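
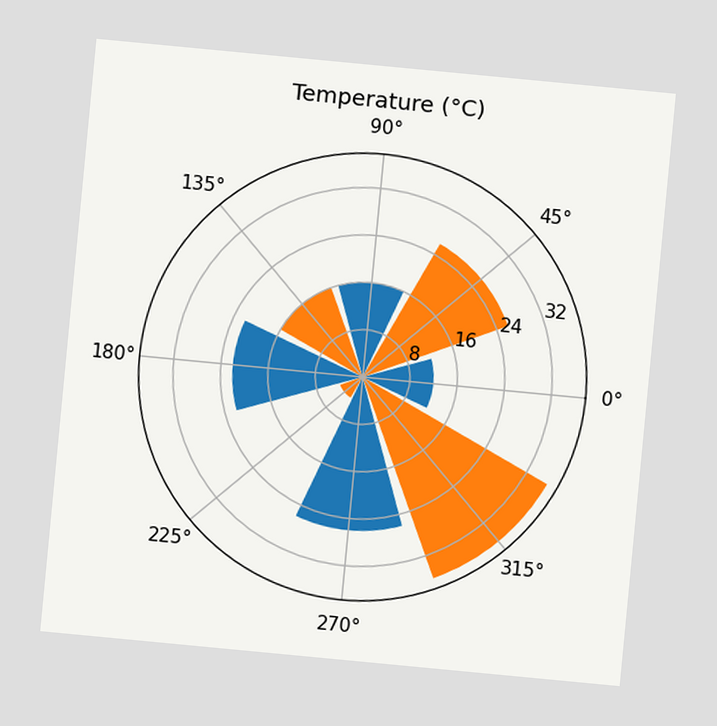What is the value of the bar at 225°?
4°C

The chart is tilted about 5° clockwise. The bar at 225° reaches 4°C on the radial axis.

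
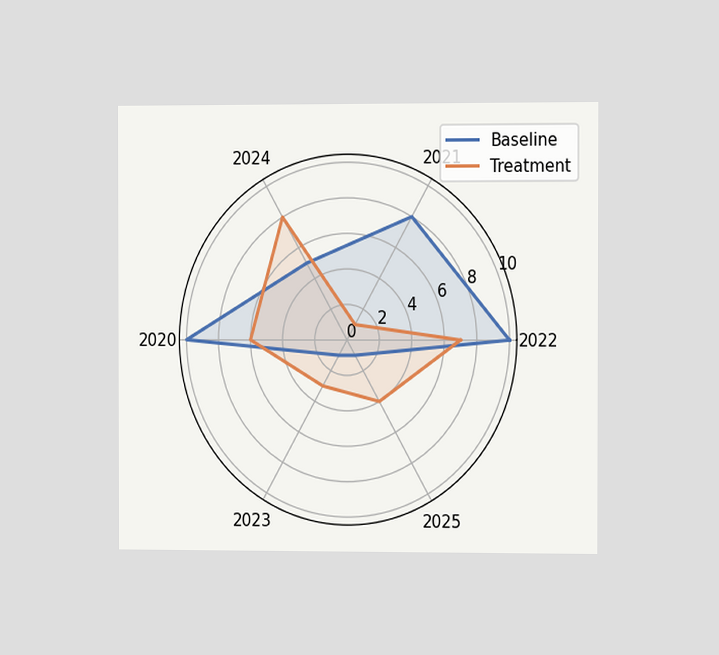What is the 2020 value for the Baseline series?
10

The chart is viewed slightly from the right. On the 2020 axis, Baseline reaches 10.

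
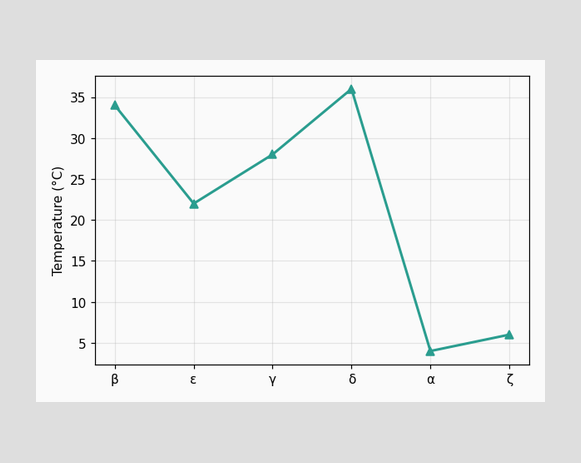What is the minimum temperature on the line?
The lowest point is at α, and reading across to the y-axis gives 4°C.

4°C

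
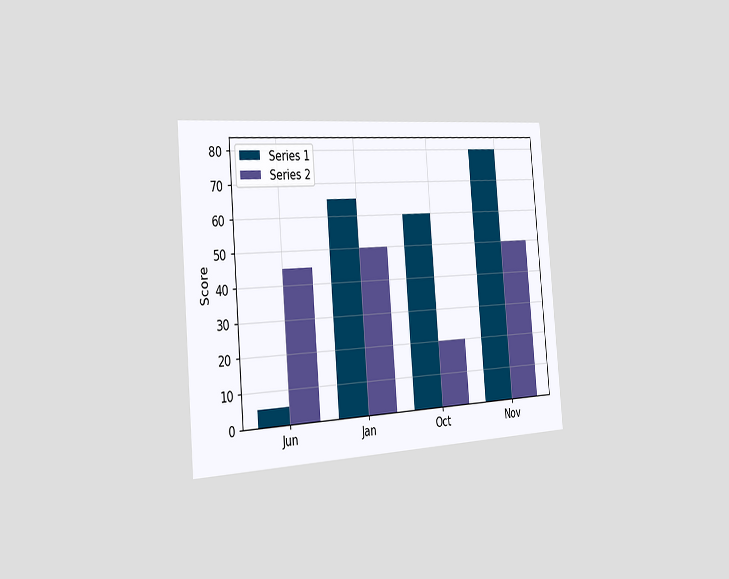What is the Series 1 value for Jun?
The chart is tilted about 5° counter-clockwise and viewed slightly from the left. The Series 1 bar at Jun reaches 5 on the y-axis.

5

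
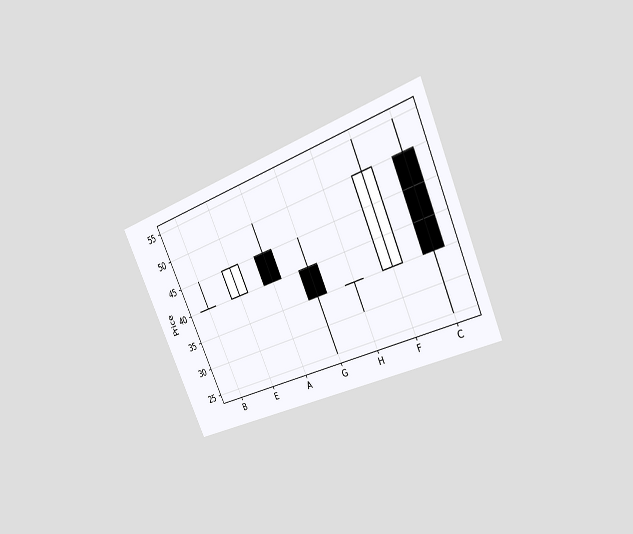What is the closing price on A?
The chart is tilted about 24° counter-clockwise and viewed at a slight angle. The A candle closes at 40.

40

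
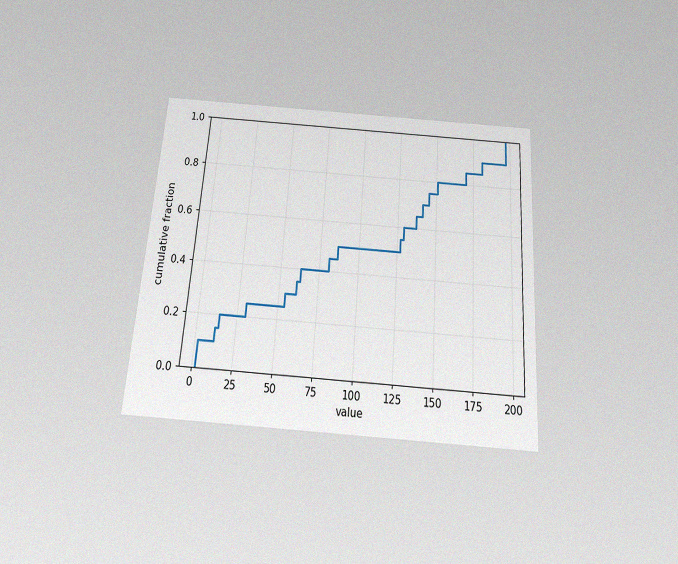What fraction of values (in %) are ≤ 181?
90%

The chart is tilted about 4° clockwise and viewed slightly from below, with some photo noise. At x=181 the ECDF step is at 90%.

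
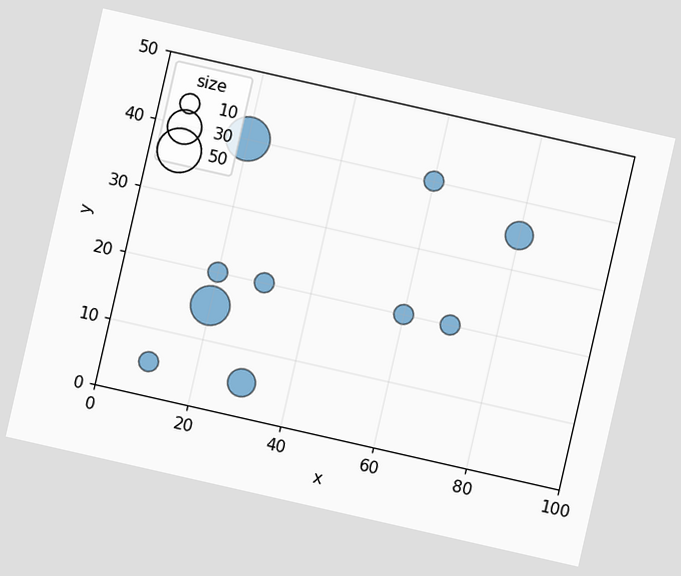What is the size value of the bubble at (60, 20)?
The chart is tilted about 13° clockwise. Matching the bubble at (60, 20) against the size legend gives 10.

10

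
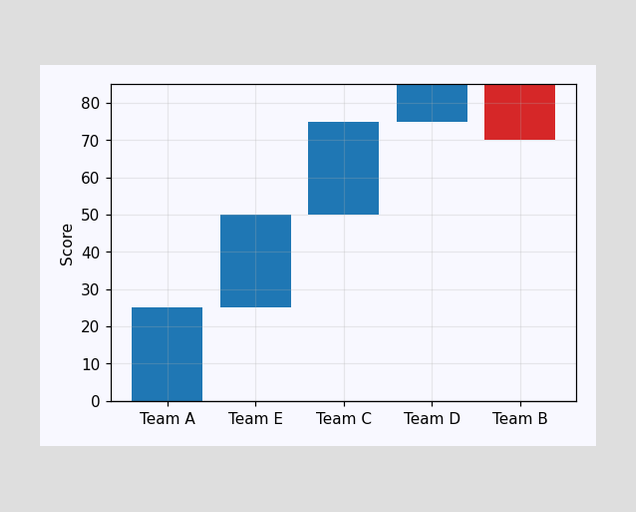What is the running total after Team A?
After Team A the running total reaches 25.

25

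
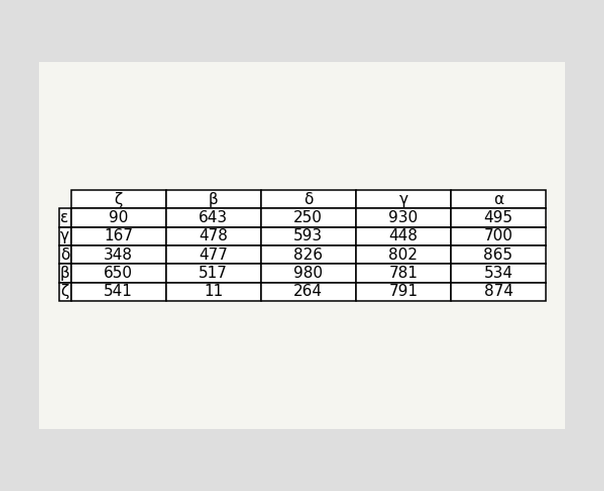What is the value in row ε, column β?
643

The (ε, β) cell reads 643.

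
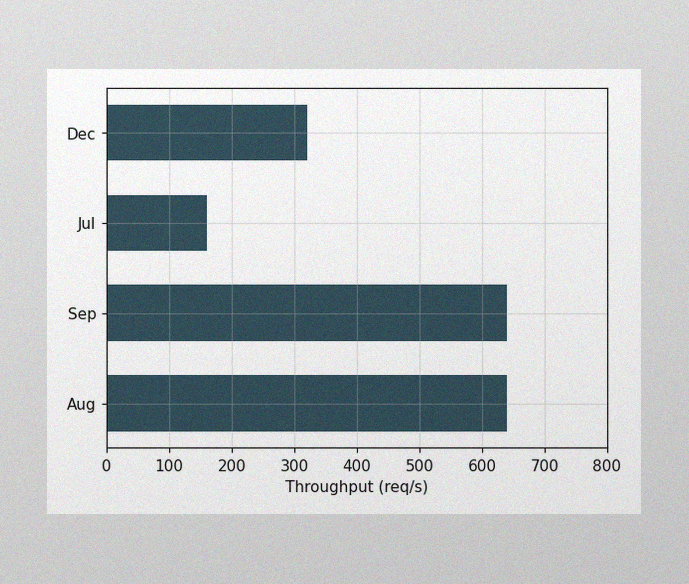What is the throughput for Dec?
320req/s

The image has some photo noise and uneven lighting. Reading along the chart's x-axis, the Dec bar reaches 320req/s.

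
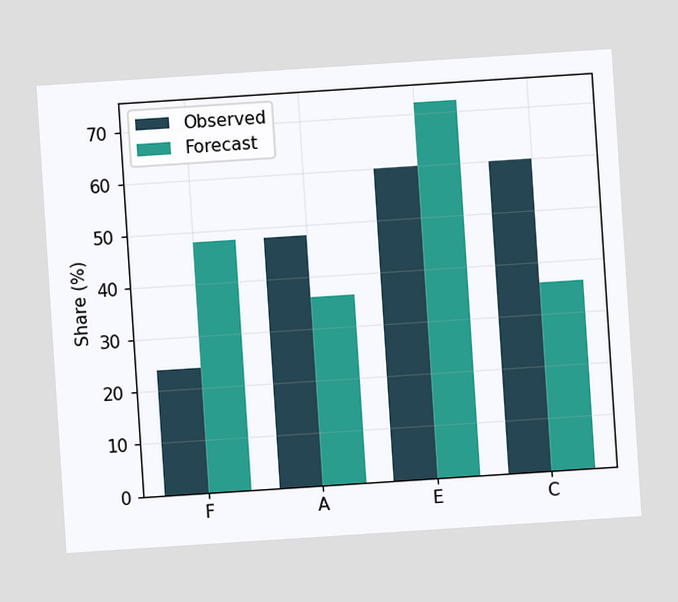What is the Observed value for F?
24%

The chart is tilted about 4° counter-clockwise. The Observed bar at F reaches 24% on the y-axis.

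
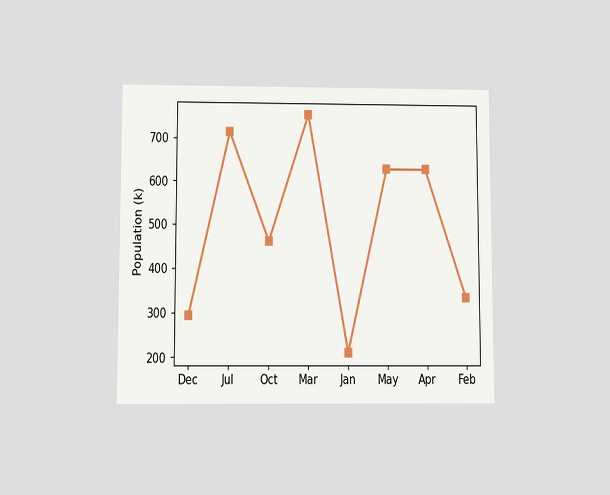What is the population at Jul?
714k

The chart is viewed slightly from below. At Jul, the line is at 714k.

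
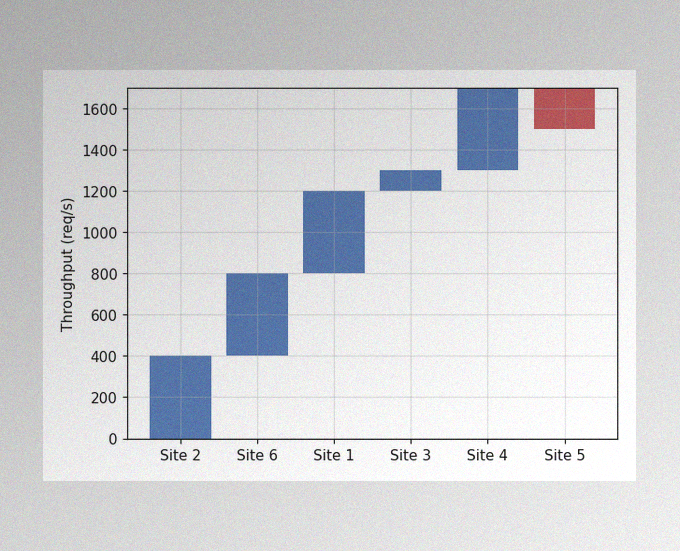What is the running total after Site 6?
The image has some photo noise and uneven lighting. After Site 6 the running total reaches 800req/s.

800req/s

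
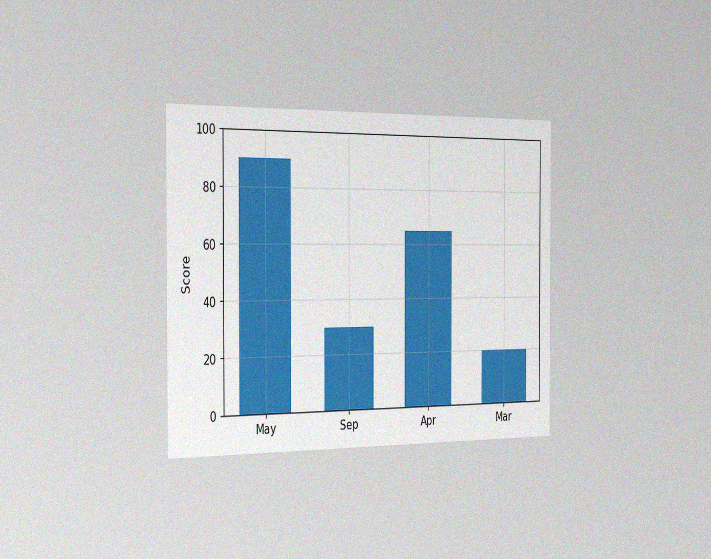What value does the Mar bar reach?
The chart is viewed slightly from the left, with some photo noise. Reading along the chart's y-axis, the Mar bar reaches 20.

20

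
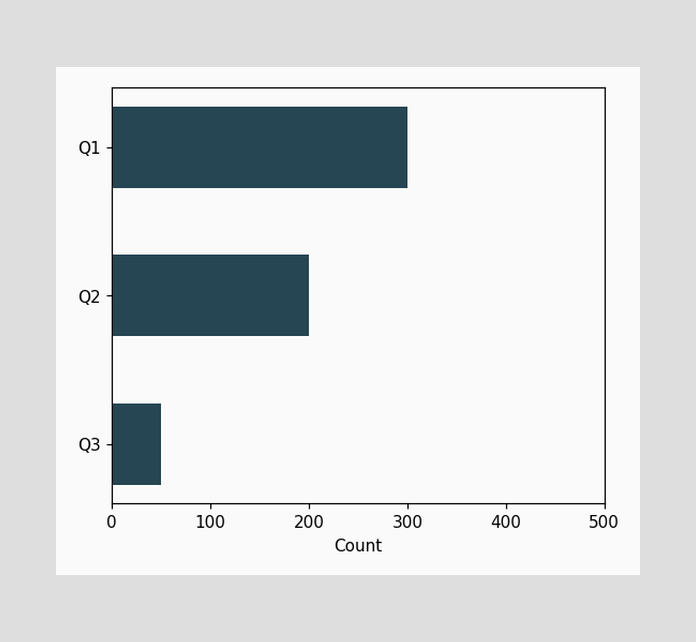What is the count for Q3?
50

Reading along the chart's x-axis, the Q3 bar reaches 50.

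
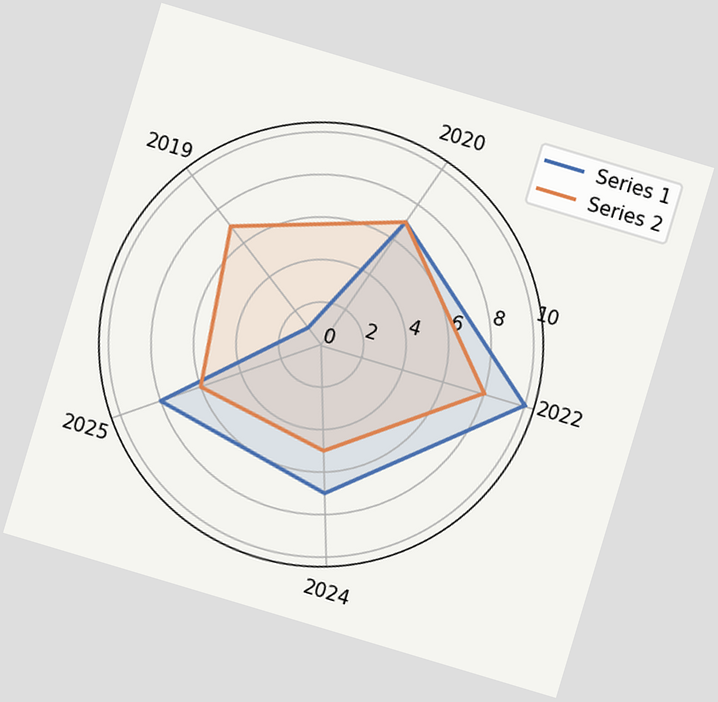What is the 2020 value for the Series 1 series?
The chart is tilted about 17° clockwise. On the 2020 axis, Series 1 reaches 7.

7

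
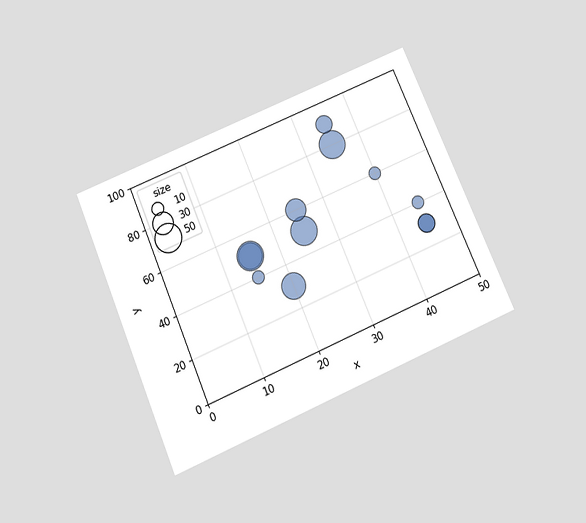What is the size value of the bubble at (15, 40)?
The chart is tilted about 23° counter-clockwise and viewed slightly from below. Matching the bubble at (15, 40) against the size legend gives 10.

10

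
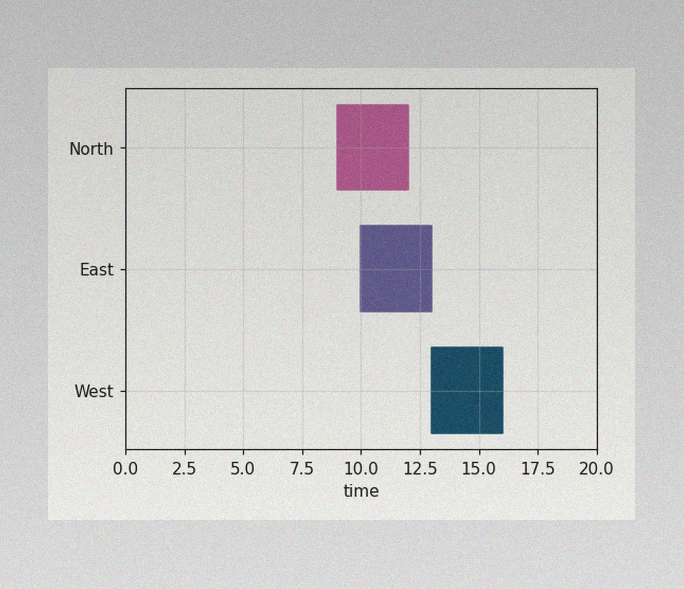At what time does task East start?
The image has some photo noise and uneven lighting. The East bar begins at t=10.

10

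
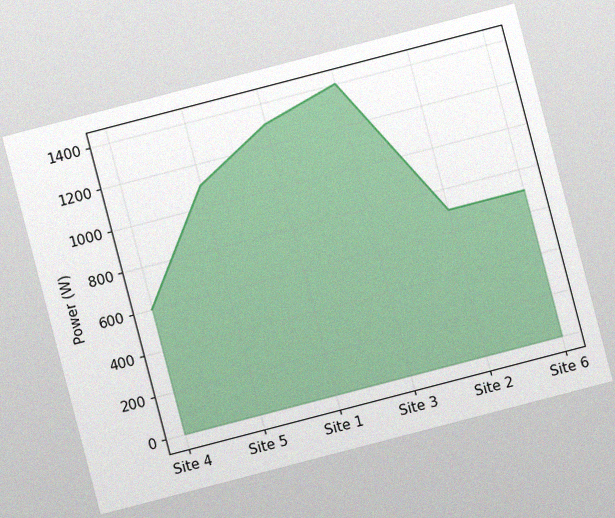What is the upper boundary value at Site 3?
1400W

The chart is tilted about 15° counter-clockwise, with some photo noise. At Site 3 the upper boundary is at 1400W.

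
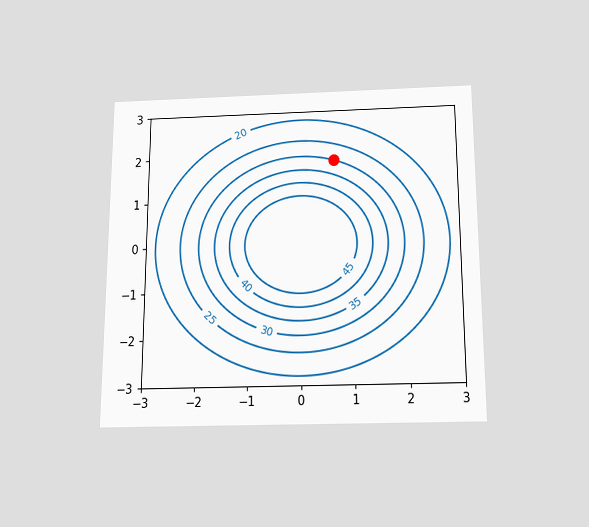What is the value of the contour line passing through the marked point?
The chart is viewed slightly from below. The marked point sits on the contour labelled 30.

30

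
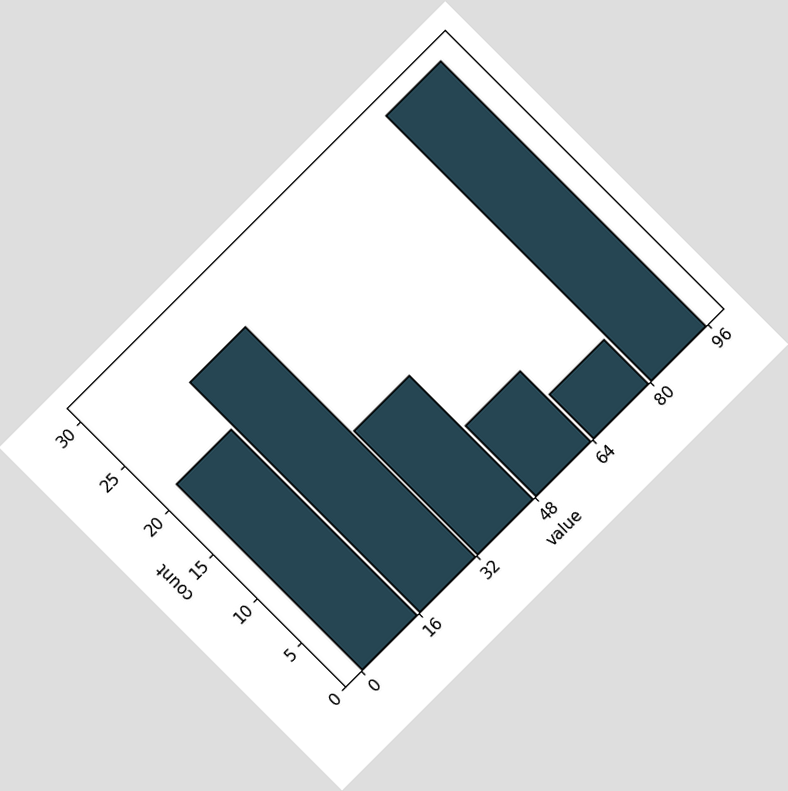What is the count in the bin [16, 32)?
26

The chart is tilted about 45° counter-clockwise. The [16, 32) bin has height 26.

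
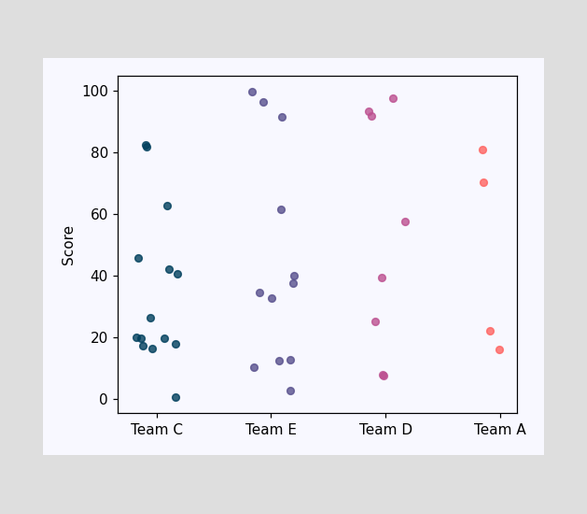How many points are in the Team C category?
14

Counting the markers in the Team C column gives 14.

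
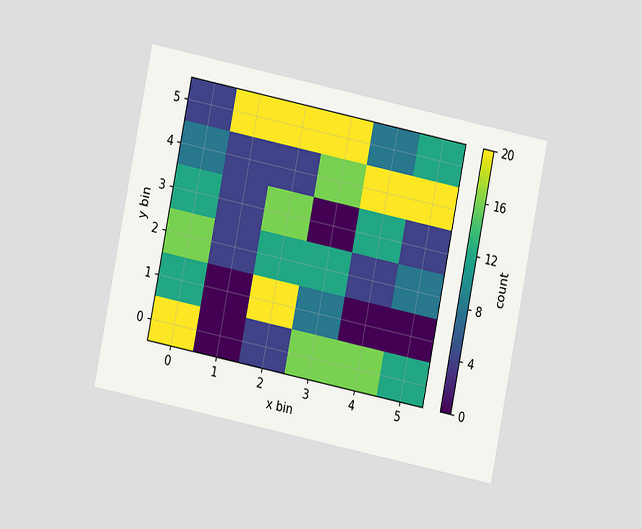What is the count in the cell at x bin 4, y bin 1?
The chart is tilted about 11° clockwise and viewed at a slight angle. Matching the cell (4, 1) against the colorbar gives 0.

0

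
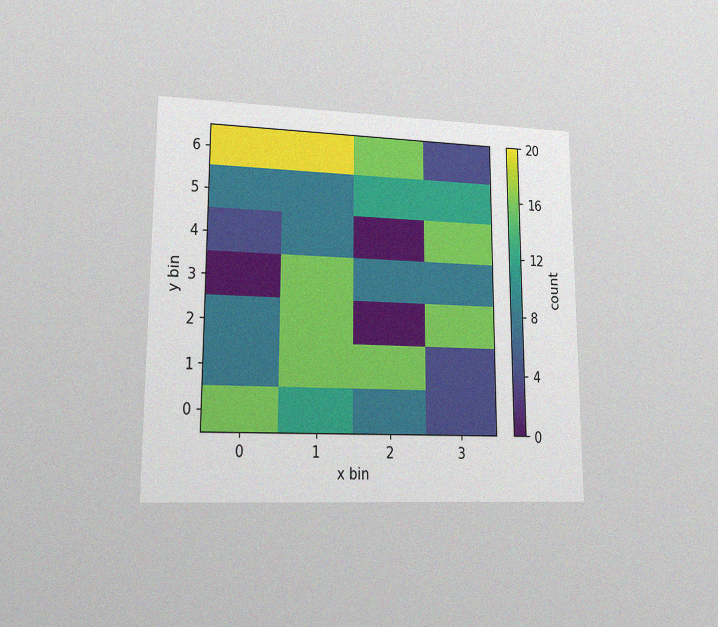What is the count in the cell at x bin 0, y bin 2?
8

The chart is viewed at a slight angle, with some photo noise. Matching the cell (0, 2) against the colorbar gives 8.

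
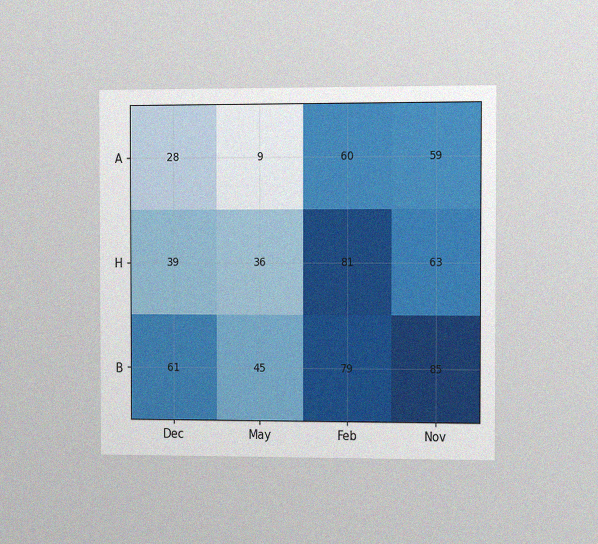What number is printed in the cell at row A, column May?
9

The chart is viewed at a slight angle, with some photo noise. The (A, May) cell reads 9.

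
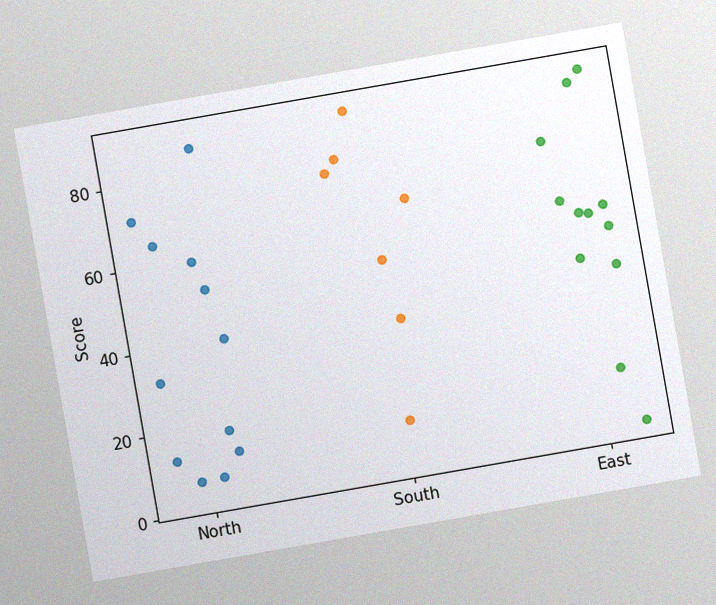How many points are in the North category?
The chart is tilted about 10° counter-clockwise, with some photo noise. Counting the markers in the North column gives 12.

12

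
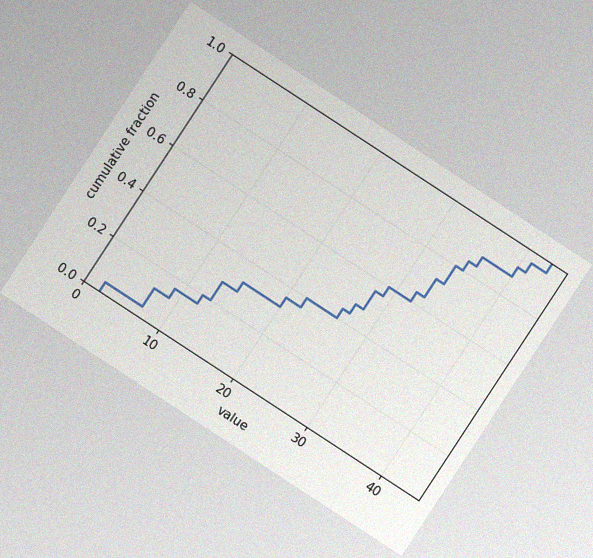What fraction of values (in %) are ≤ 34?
The chart is tilted about 33° clockwise, with some photo noise. At x=34 the ECDF step is at 80%.

80%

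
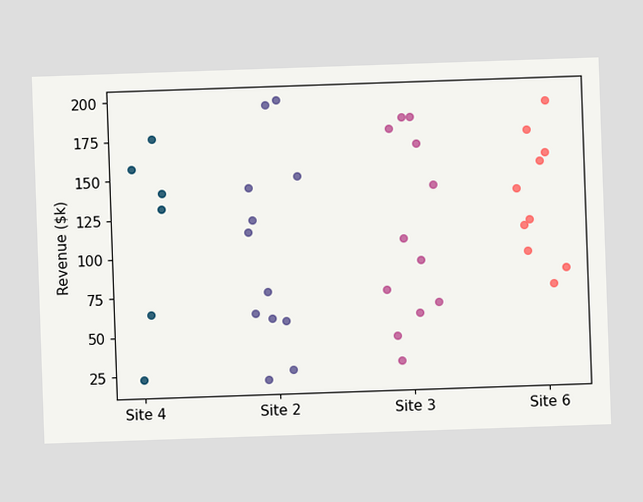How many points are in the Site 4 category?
6

Counting the markers in the Site 4 column gives 6.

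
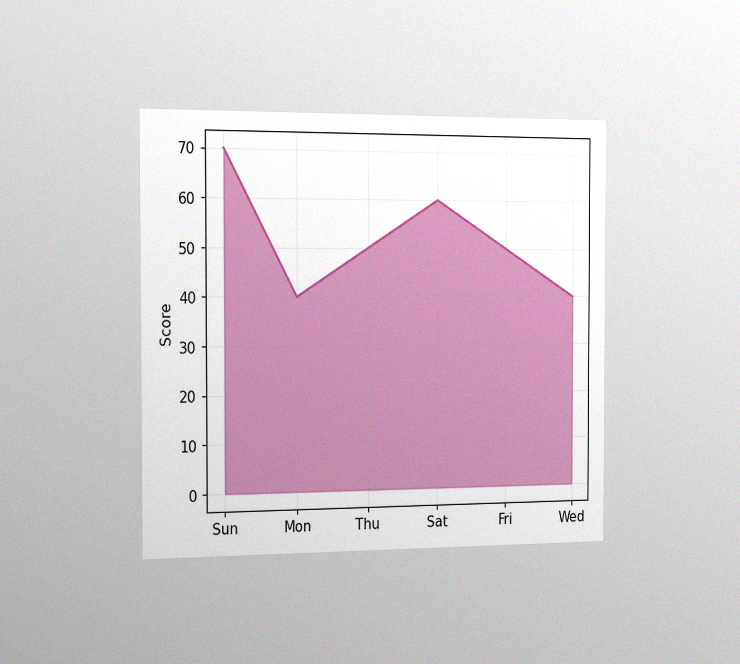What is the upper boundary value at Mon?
40

The chart is viewed slightly from the left, with some photo noise. At Mon the upper boundary is at 40.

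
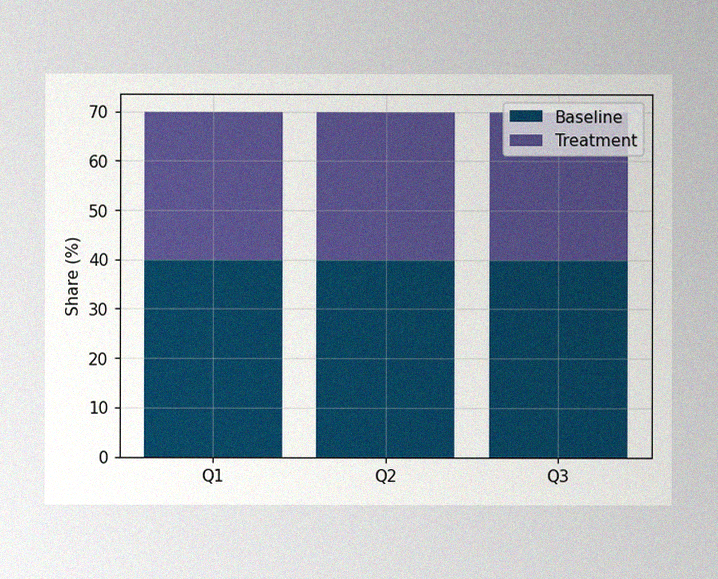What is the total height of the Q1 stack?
70%

The image has some photo noise and uneven lighting. The Q1 stack's top reaches 70% on the y-axis.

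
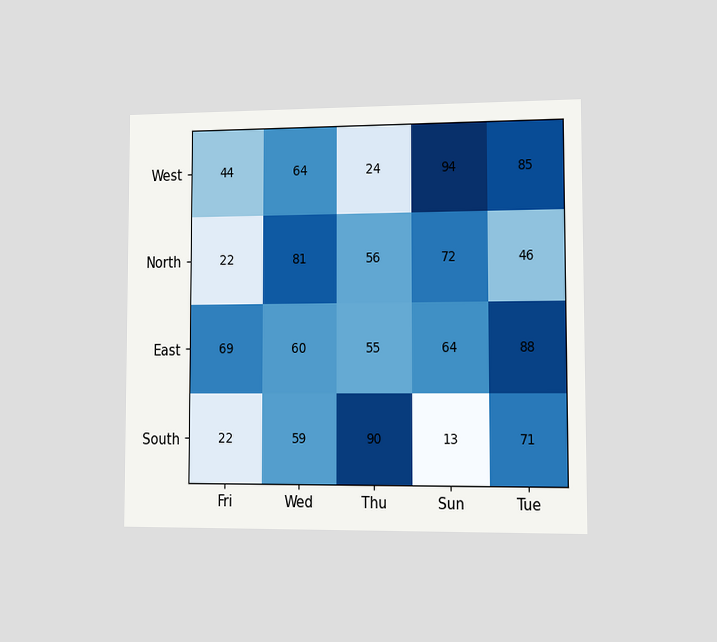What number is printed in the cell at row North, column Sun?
72

The chart is viewed slightly from the right. The (North, Sun) cell reads 72.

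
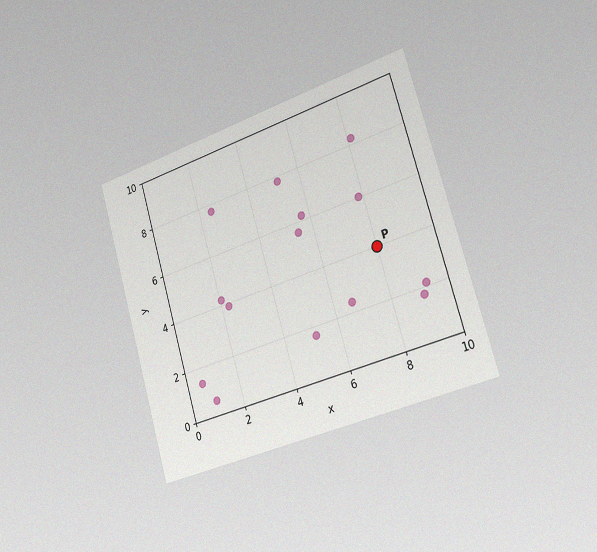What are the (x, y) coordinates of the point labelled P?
(8, 4)

The chart is tilted about 16° counter-clockwise and viewed slightly from the right, with some photo noise. Following the gridlines from P to each axis, P sits at (8, 4).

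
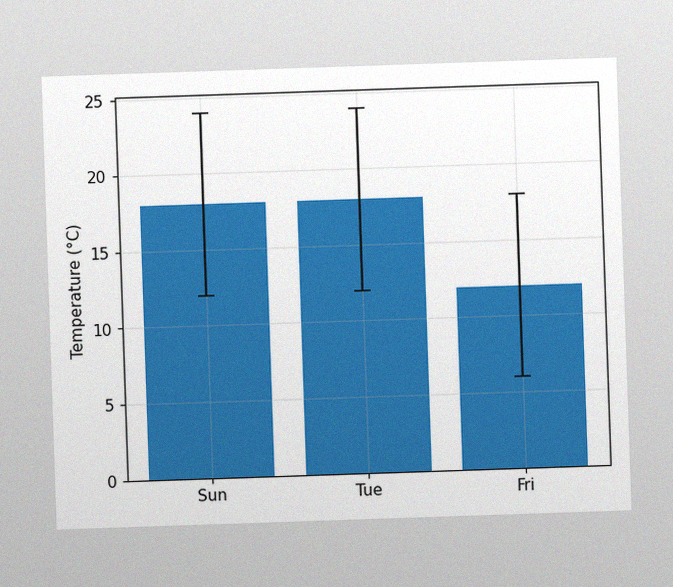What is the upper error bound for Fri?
18°C

The image has some photo noise and uneven lighting. The Fri bar's upper whisker reaches 18°C.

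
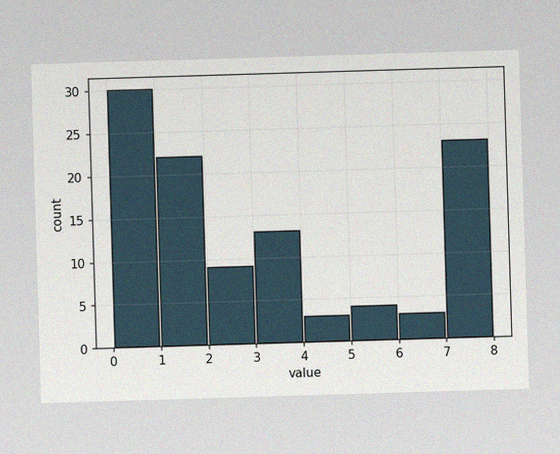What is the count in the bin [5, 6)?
The image has some photo noise and uneven lighting. The [5, 6) bin has height 4.

4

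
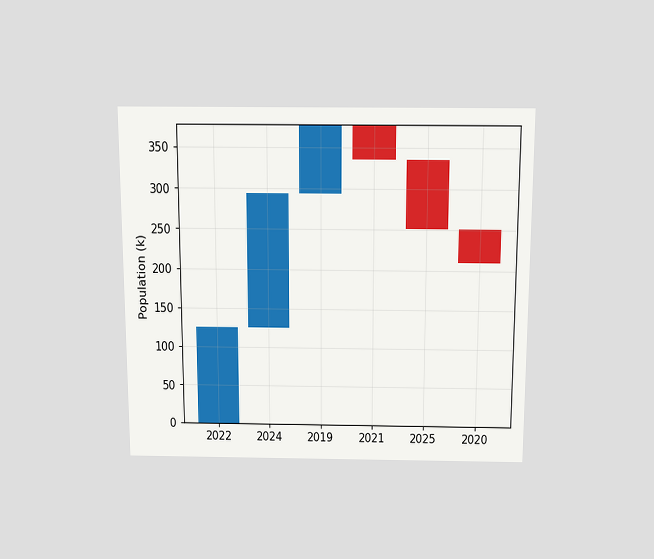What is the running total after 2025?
252k

The chart is viewed slightly from above. After 2025 the running total reaches 252k.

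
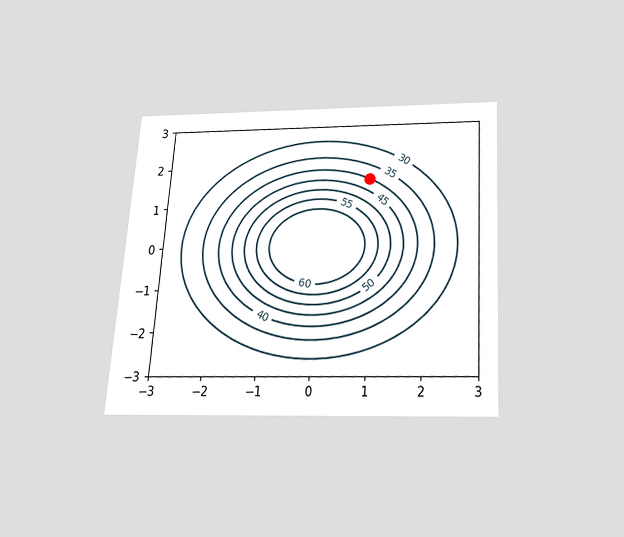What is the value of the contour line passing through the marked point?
40

The chart is tilted about 4° clockwise and viewed slightly from below. The marked point sits on the contour labelled 40.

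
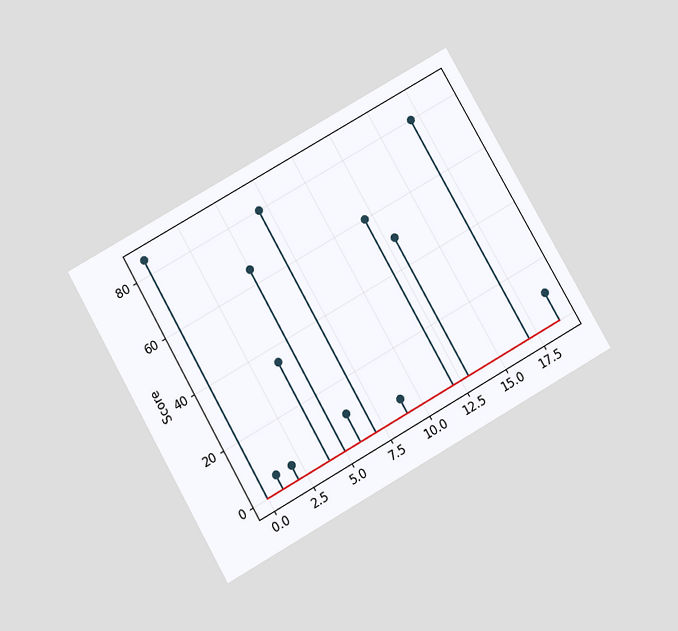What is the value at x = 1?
5

The chart is tilted about 30° counter-clockwise and viewed slightly from below. The stem at x=1 reaches 5.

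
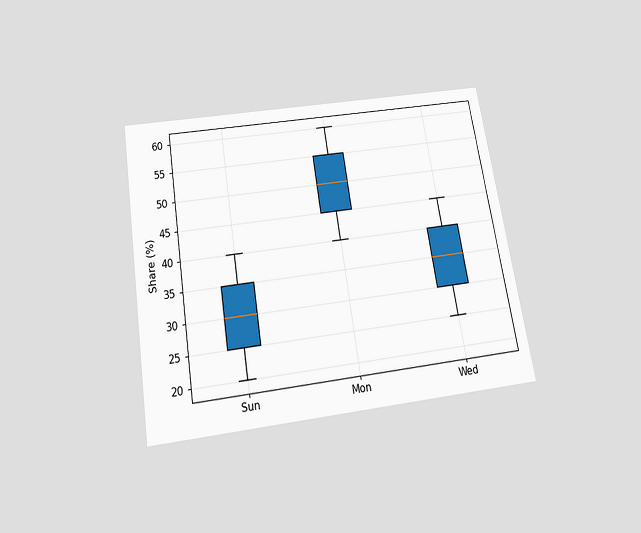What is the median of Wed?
The chart is tilted about 9° counter-clockwise and viewed slightly from below. The median line in the Wed box sits at 35%.

35%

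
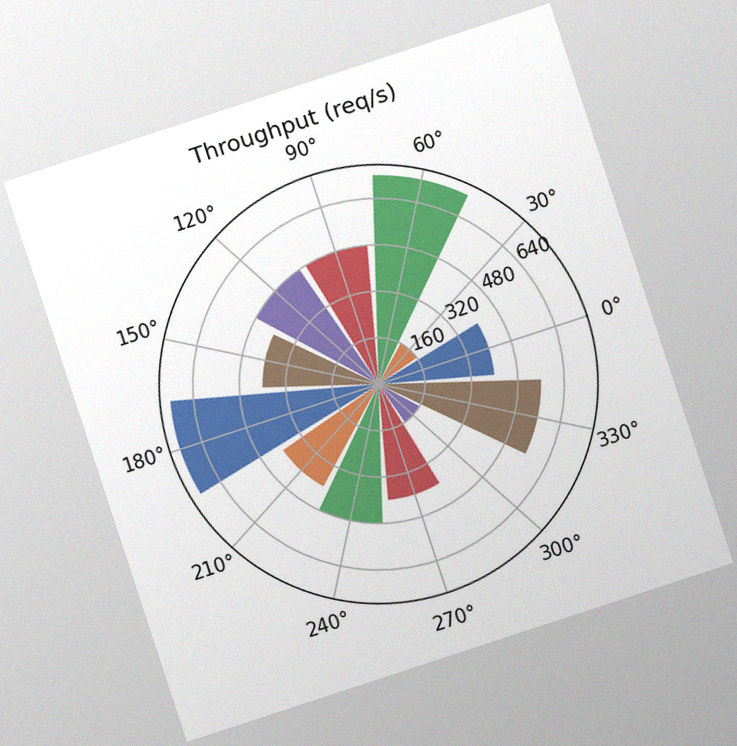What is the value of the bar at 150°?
The chart is tilted about 18° counter-clockwise, with some photo noise. The bar at 150° reaches 400req/s on the radial axis.

400req/s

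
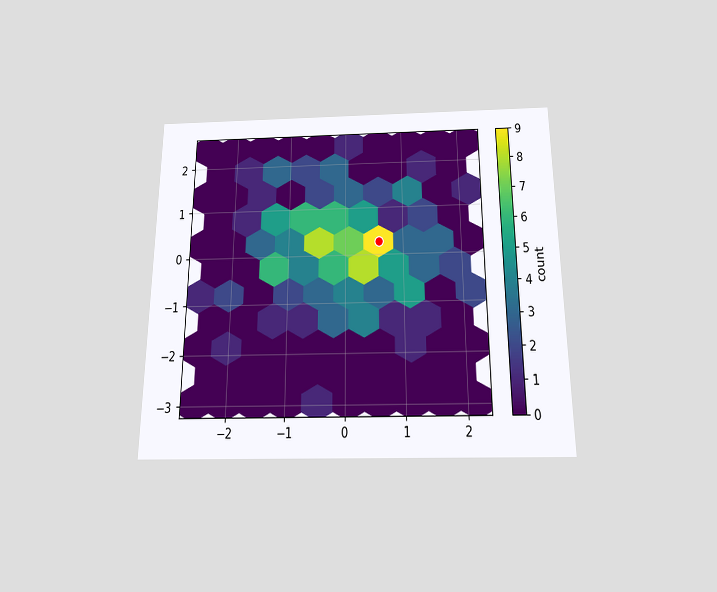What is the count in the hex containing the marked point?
The chart is viewed slightly from below. The marked hex reads 9 on the colorbar.

9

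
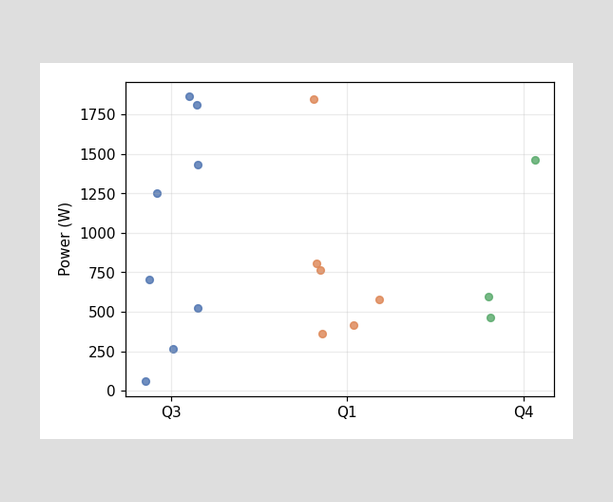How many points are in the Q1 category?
6

Counting the markers in the Q1 column gives 6.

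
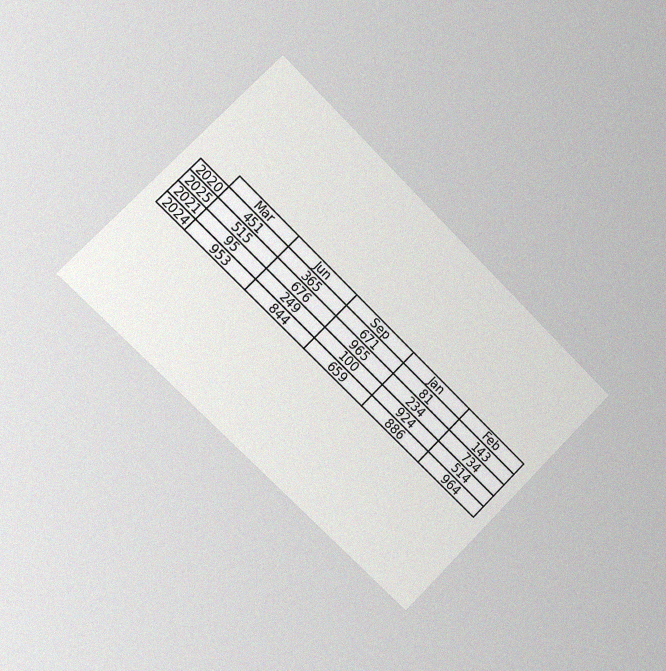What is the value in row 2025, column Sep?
965

The chart is tilted about 45° clockwise and viewed slightly from the left, with some photo noise. The (2025, Sep) cell reads 965.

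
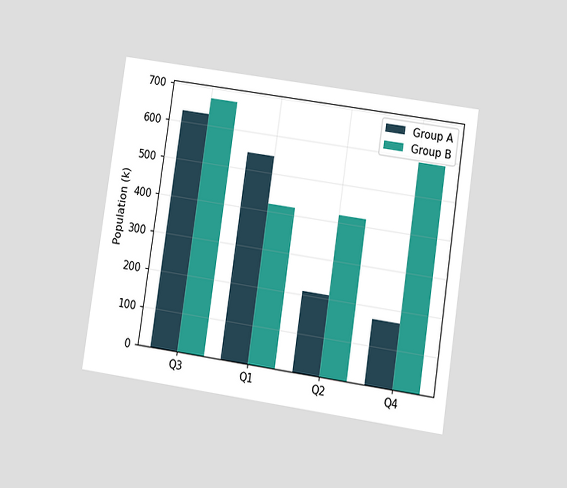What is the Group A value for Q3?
630k

The chart is tilted about 8° clockwise and viewed at a slight angle. The Group A bar at Q3 reaches 630k on the y-axis.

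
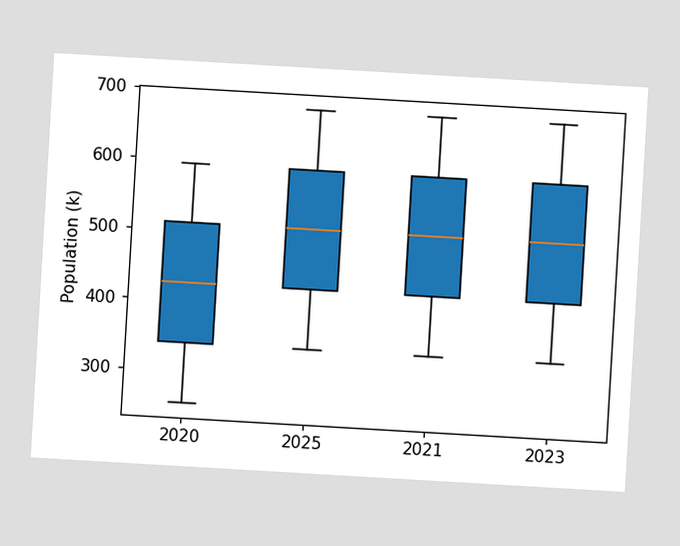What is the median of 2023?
510k

The chart is tilted about 3° clockwise. The median line in the 2023 box sits at 510k.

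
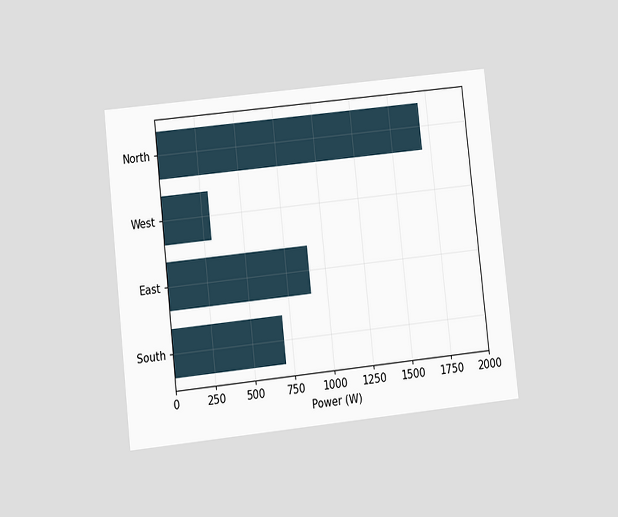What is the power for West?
The chart is tilted about 6° counter-clockwise and viewed at a slight angle. Reading along the chart's x-axis, the West bar reaches 300W.

300W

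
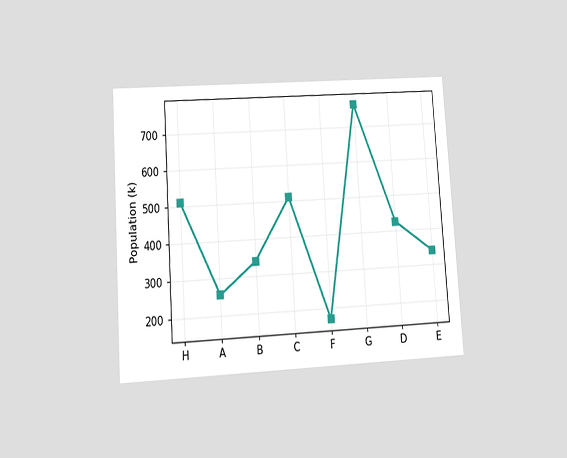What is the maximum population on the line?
765k

The chart is tilted about 4° counter-clockwise and viewed at a slight angle. The highest point is at G, and reading across to the y-axis gives 765k.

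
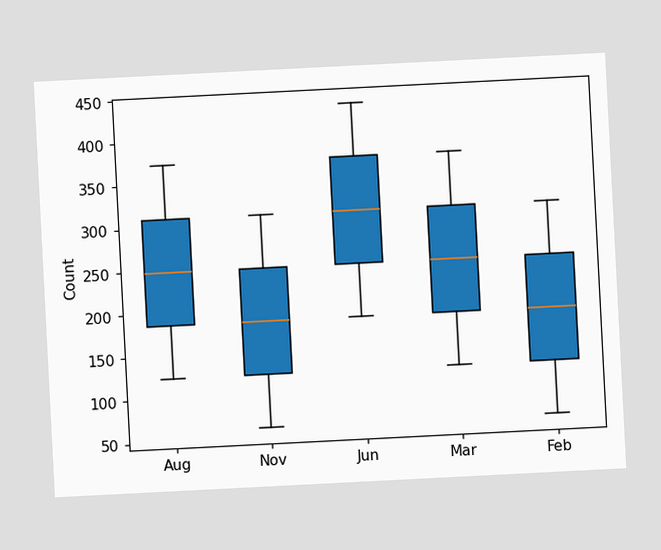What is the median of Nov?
186

The chart is tilted about 3° counter-clockwise. The median line in the Nov box sits at 186.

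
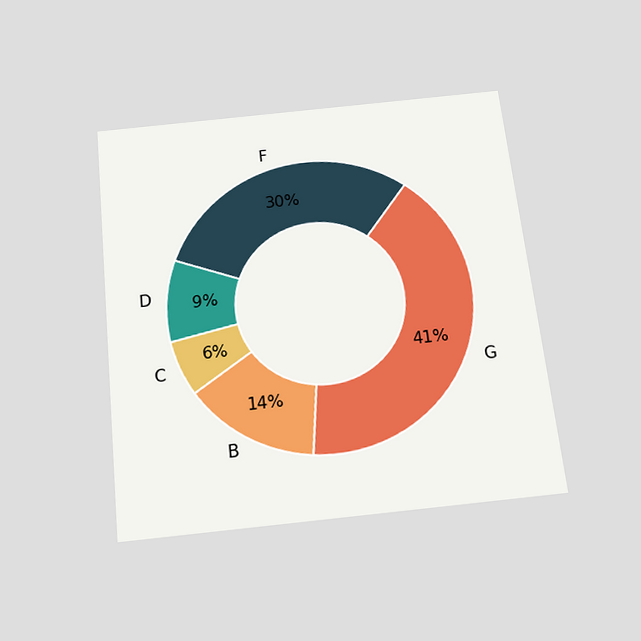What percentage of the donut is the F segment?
30%

The chart is tilted about 6° counter-clockwise and viewed slightly from below. The F segment takes up 30% of the ring.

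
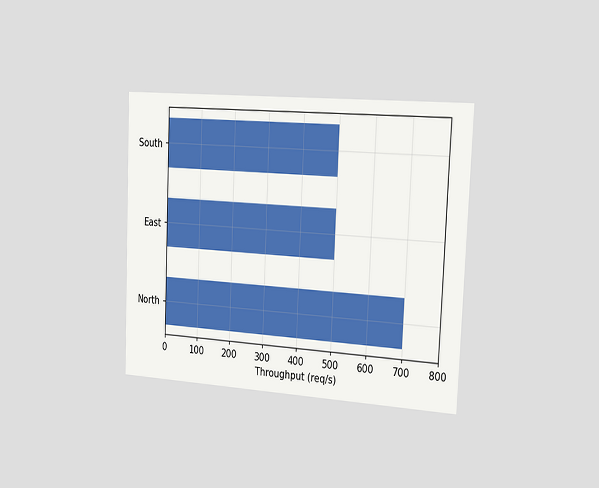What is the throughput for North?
700req/s

The chart is tilted about 2° clockwise and viewed slightly from the right. Reading along the chart's x-axis, the North bar reaches 700req/s.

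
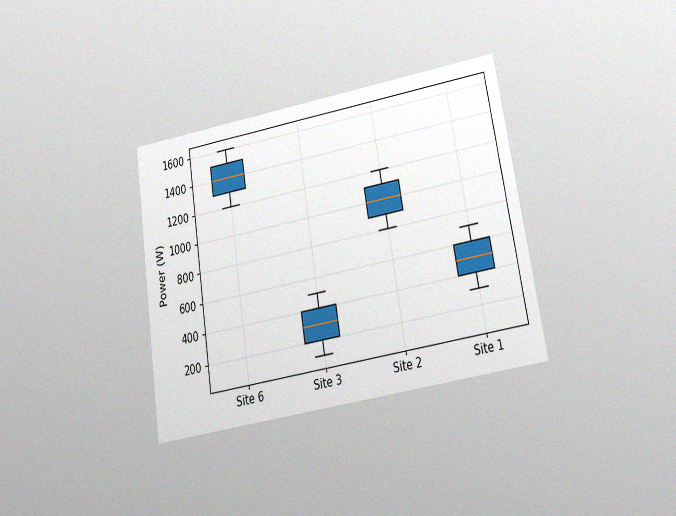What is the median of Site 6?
1400W

The chart is tilted about 9° counter-clockwise and viewed at a slight angle, with some photo noise. The median line in the Site 6 box sits at 1400W.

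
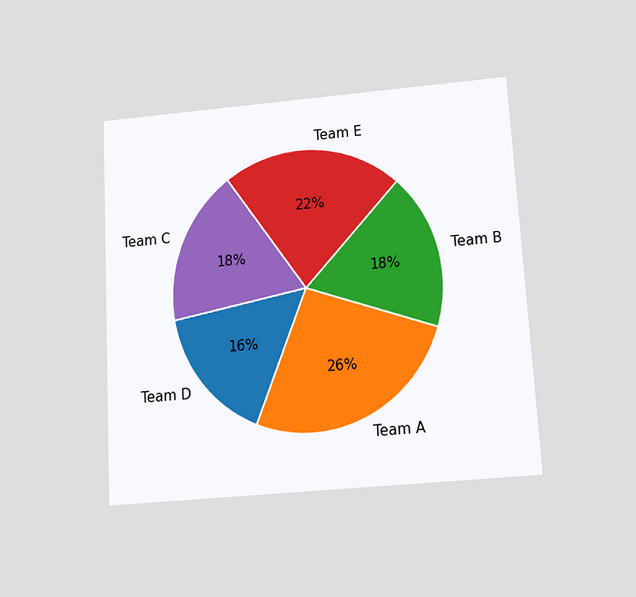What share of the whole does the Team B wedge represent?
The chart is tilted about 3° counter-clockwise and viewed slightly from below. The Team B slice takes up 18% of the pie.

18%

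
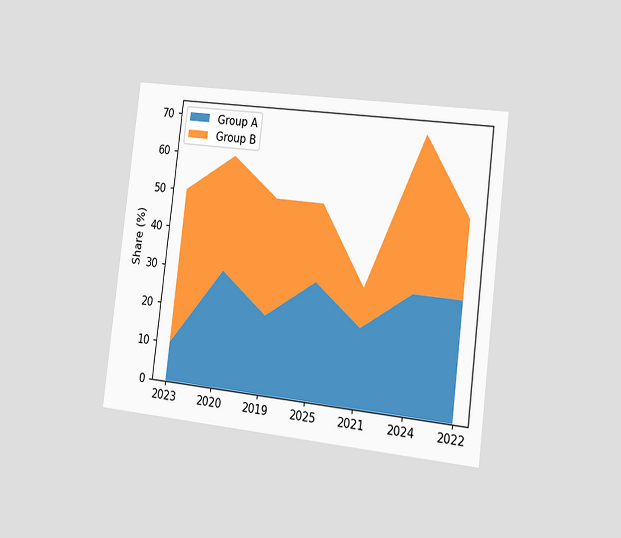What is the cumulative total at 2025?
The chart is tilted about 7° clockwise and viewed slightly from the right. The stacked total at 2025 reaches 50%.

50%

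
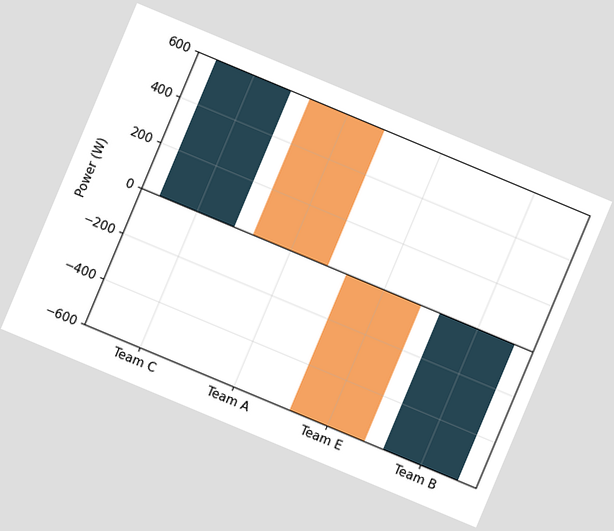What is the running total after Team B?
0W

The chart is tilted about 23° clockwise. After Team B the running total reaches 0W.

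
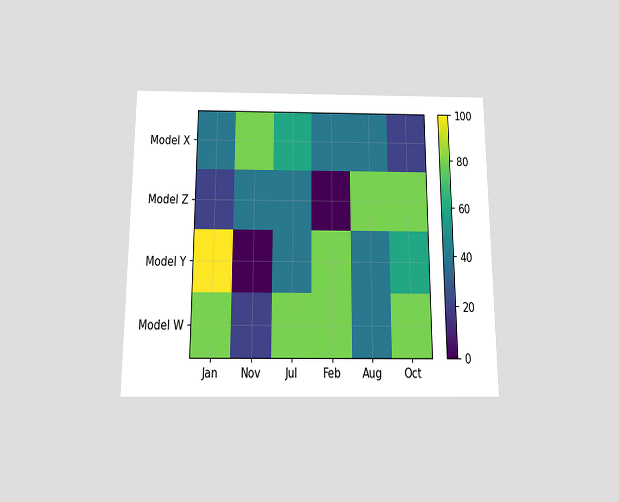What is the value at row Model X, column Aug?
The chart is viewed slightly from below. Matching cell (Model X, Aug) against the colorbar gives 40.

40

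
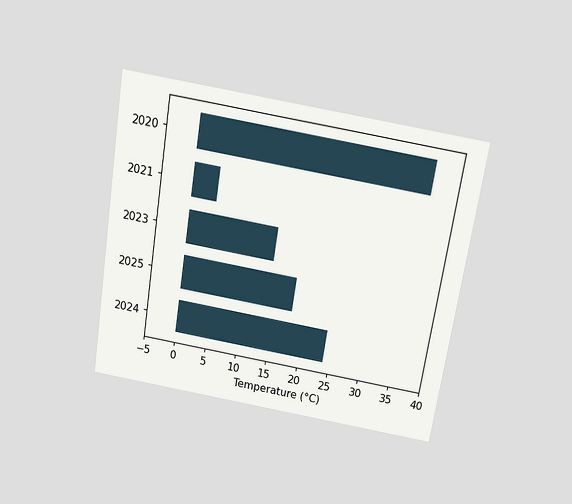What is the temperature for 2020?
36°C

The chart is tilted about 9° clockwise and viewed slightly from above. Reading along the chart's x-axis, the 2020 bar reaches 36°C.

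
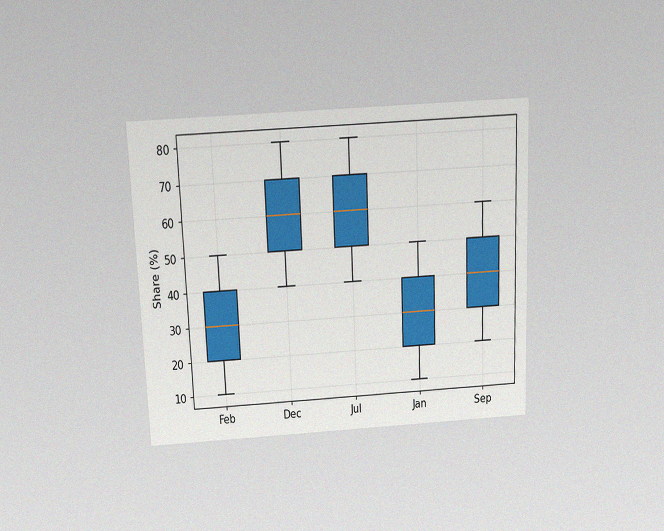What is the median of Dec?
The chart is tilted about 2° counter-clockwise and viewed slightly from above, with some photo noise. The median line in the Dec box sits at 60%.

60%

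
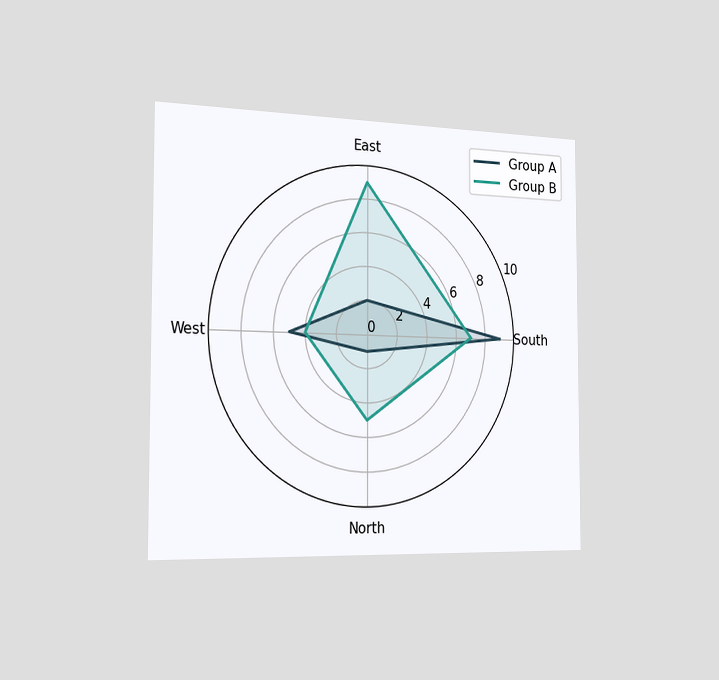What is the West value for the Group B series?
4

The chart is viewed slightly from the left. On the West axis, Group B reaches 4.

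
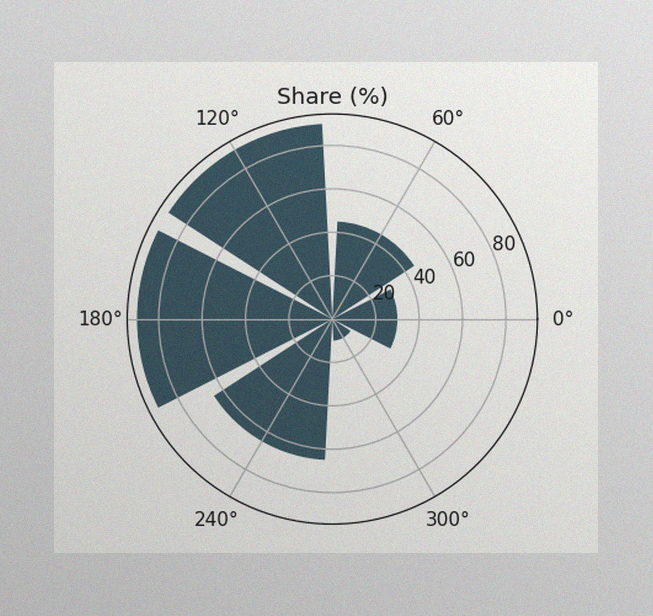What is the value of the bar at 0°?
30%

The image has some photo noise and uneven lighting. The bar at 0° reaches 30% on the radial axis.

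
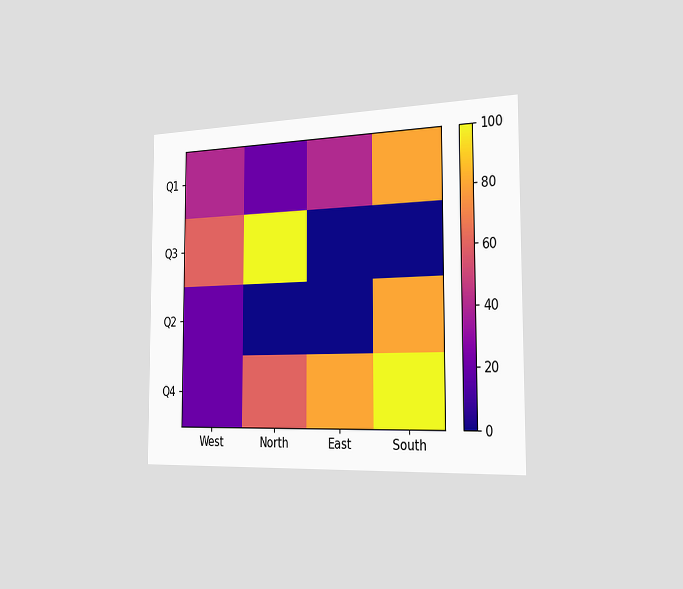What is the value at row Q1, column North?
20

The chart is viewed slightly from the right. Matching cell (Q1, North) against the colorbar gives 20.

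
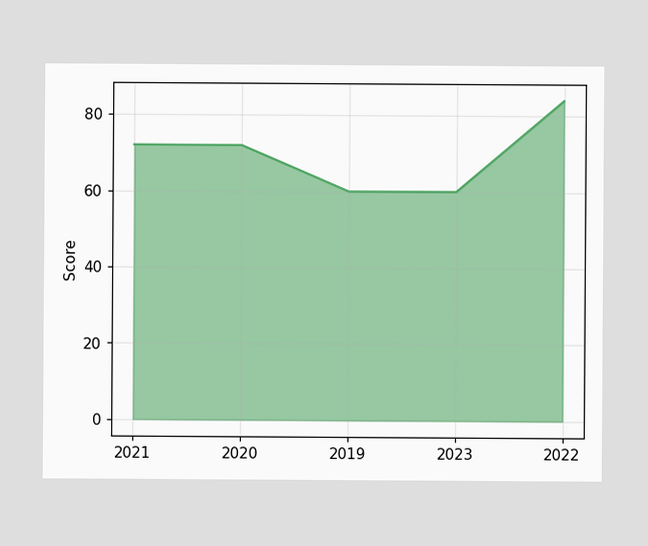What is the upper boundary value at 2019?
60

At 2019 the upper boundary is at 60.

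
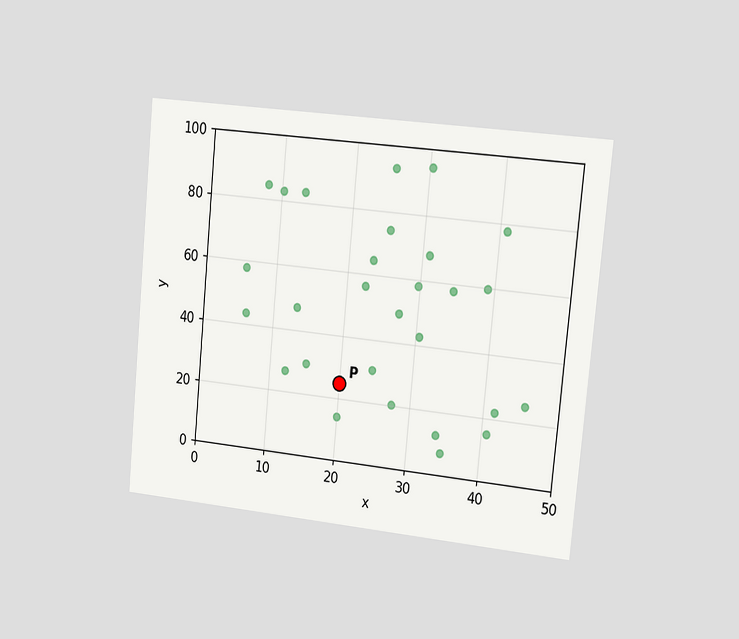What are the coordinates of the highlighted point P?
(20, 25)

The chart is tilted about 5° clockwise and viewed slightly from the right. Following the gridlines from P to each axis, P sits at (20, 25).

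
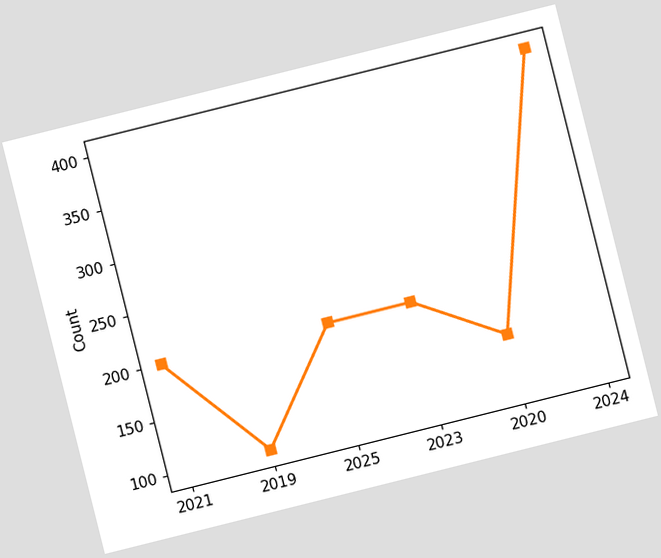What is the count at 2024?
The chart is tilted about 14° counter-clockwise. At 2024, the line is at 400.

400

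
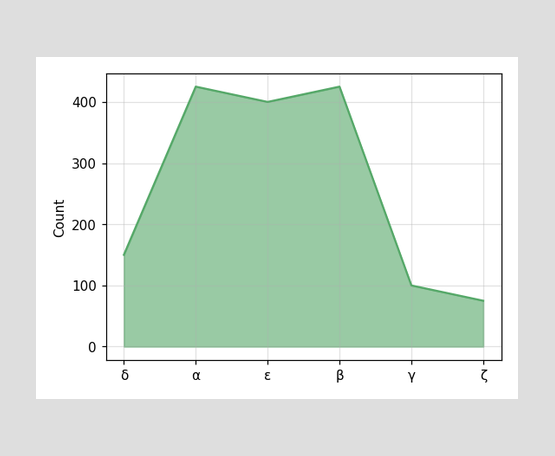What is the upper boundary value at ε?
400

At ε the upper boundary is at 400.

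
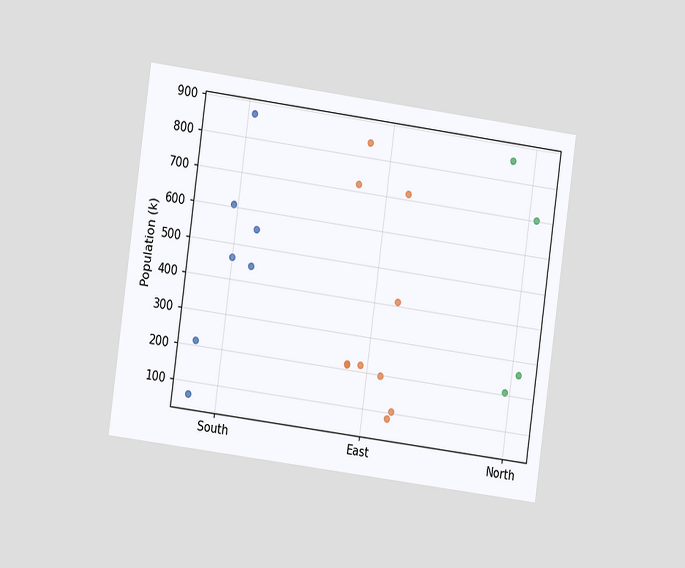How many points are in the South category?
The chart is tilted about 8° clockwise and viewed slightly from the left. Counting the markers in the South column gives 7.

7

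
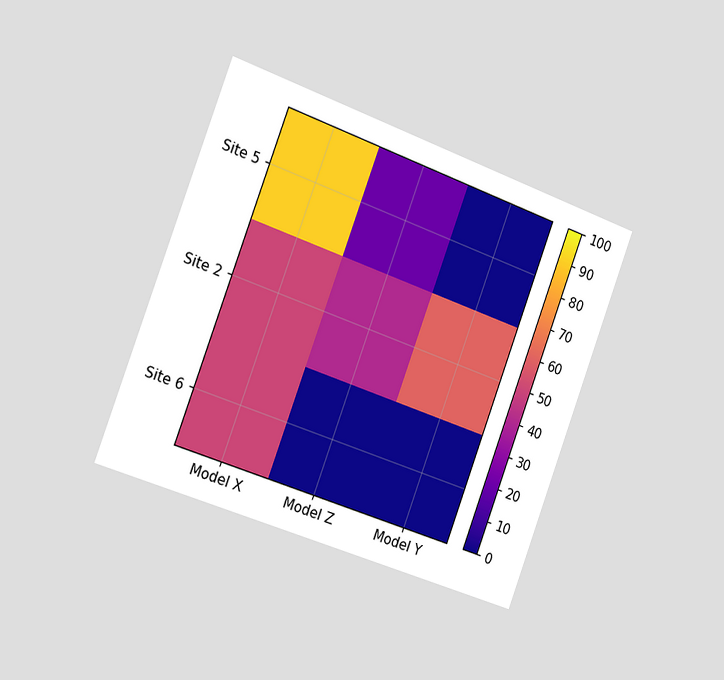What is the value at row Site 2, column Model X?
50

The chart is tilted about 20° clockwise and viewed slightly from the left. Matching cell (Site 2, Model X) against the colorbar gives 50.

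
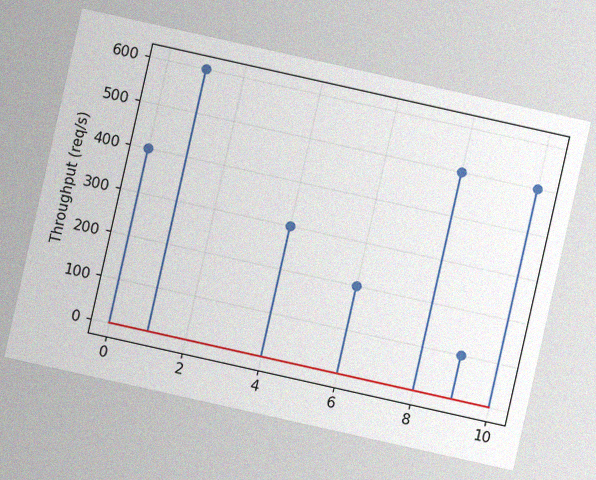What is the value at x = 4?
300req/s

The chart is tilted about 13° clockwise, with some photo noise. The stem at x=4 reaches 300req/s.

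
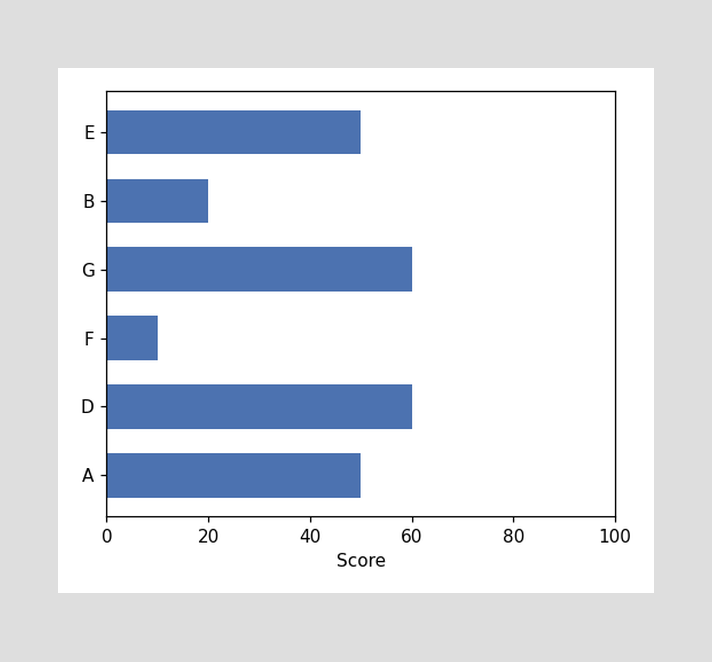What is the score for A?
50

Reading along the chart's x-axis, the A bar reaches 50.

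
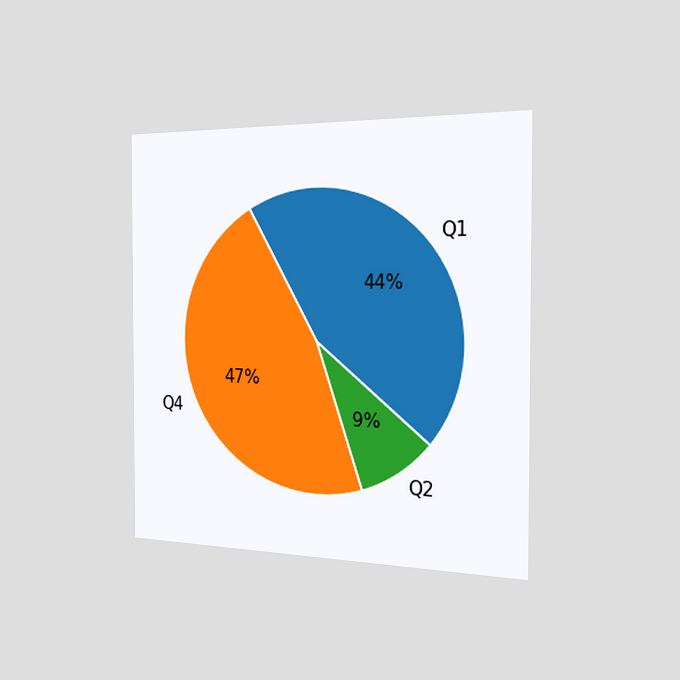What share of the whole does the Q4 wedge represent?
The chart is viewed slightly from the right. The Q4 slice takes up 47% of the pie.

47%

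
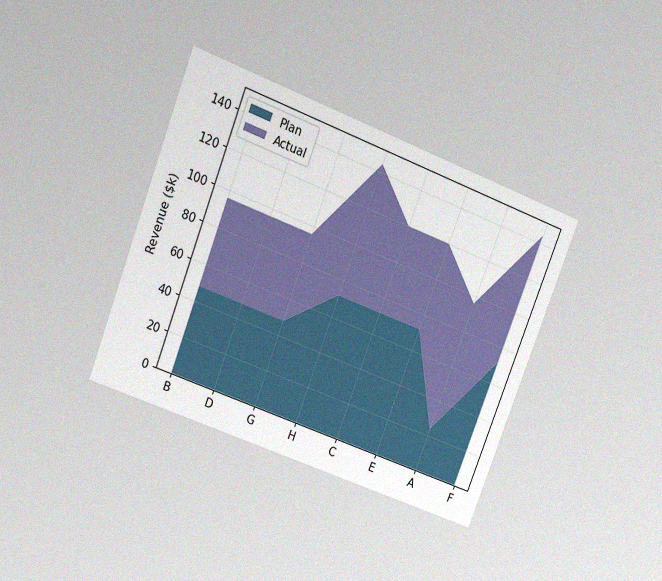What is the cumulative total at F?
$144k

The chart is tilted about 21° clockwise and viewed at a slight angle, with some photo noise. The stacked total at F reaches $144k.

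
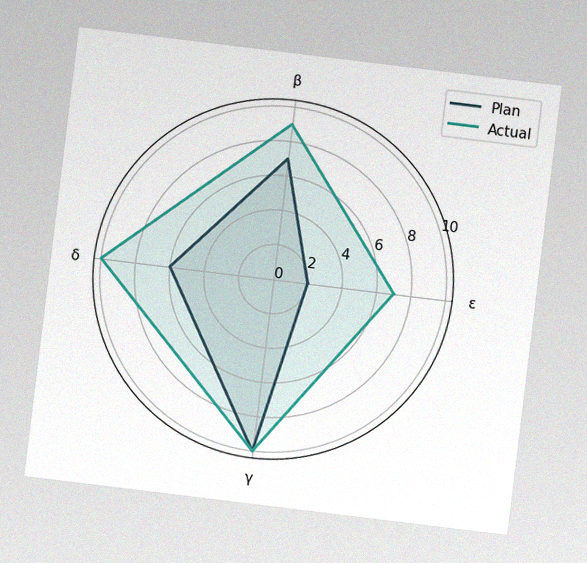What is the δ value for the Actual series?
The chart is tilted about 7° clockwise, with some photo noise. On the δ axis, Actual reaches 10.

10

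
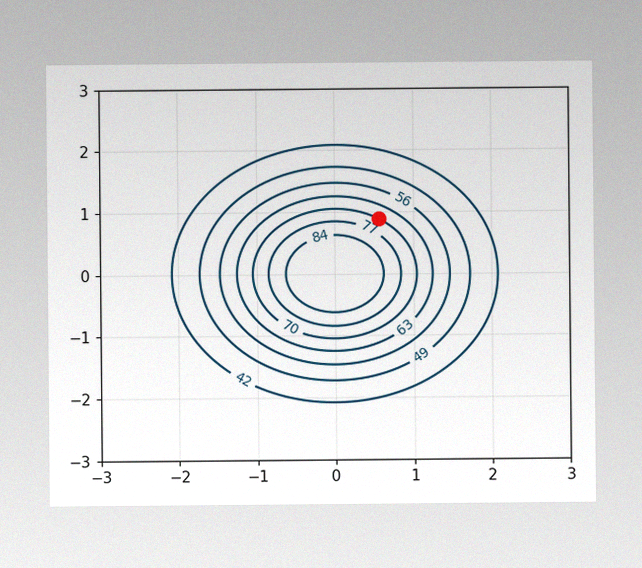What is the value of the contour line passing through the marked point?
The image has some photo noise and uneven lighting. The marked point sits on the contour labelled 70.

70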